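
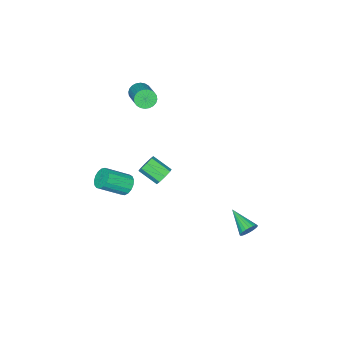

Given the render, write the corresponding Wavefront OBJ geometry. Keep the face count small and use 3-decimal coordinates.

v -0.82 -2.29 -2.446
v -0.322 -1.972 -2.782
v 0.819 -2.732 -1.81
v 0.32 -3.05 -1.474
v -0.394 -1.768 -2.538
v 0.747 -2.529 -1.567
v -0.563 -1.684 -2.273
v 0.577 -2.445 -1.302
v -0.792 -1.739 -2.048
v 0.349 -2.499 -1.077
v -1.027 -1.92 -1.914
v 0.114 -2.68 -0.942
v -1.214 -2.186 -1.902
v -0.074 -2.946 -0.93
v -1.312 -2.475 -2.014
v -0.171 -3.235 -1.042
v -1.296 -2.722 -2.225
v -0.156 -3.482 -1.254
v -1.172 -2.87 -2.487
v -0.032 -3.631 -1.515
v -0.967 -2.885 -2.739
v 0.173 -3.646 -1.768
v -0.729 -2.764 -2.924
v 0.412 -3.524 -1.953
v -0.511 -2.534 -3
v 0.629 -3.294 -2.028
v -0.364 -2.248 -2.948
v 0.776 -3.008 -1.977
v -3.618 -2.019 -3.603
v -3.076 -2.086 -3.916
v -2.819 -3.208 -3.23
v -3.362 -3.141 -2.917
v -3.025 -1.828 -3.512
v -2.768 -2.95 -2.826
v -3.322 -1.681 -3.161
v -3.065 -2.803 -2.476
v -3.793 -1.733 -3.069
v -3.536 -2.855 -2.384
v -4.161 -1.952 -3.29
v -3.904 -3.074 -2.604
v -4.212 -2.21 -3.694
v -3.955 -3.332 -3.008
v -3.915 -2.357 -4.044
v -3.658 -3.479 -3.359
v -3.444 -2.305 -4.136
v -3.187 -3.427 -3.451
v -2.911 4.608 -3.553
v -2.751 4.352 -4.037
v -3.249 3.172 -2.907
v -2.548 4.359 -3.915
v -2.407 4.409 -3.731
v -2.354 4.493 -3.516
v -2.397 4.597 -3.308
v -2.529 4.703 -3.141
v -2.727 4.793 -3.047
v -2.957 4.85 -3.04
v -3.179 4.865 -3.121
v -3.355 4.836 -3.278
v -3.454 4.768 -3.482
v -3.459 4.671 -3.698
v -3.369 4.564 -3.89
v -3.201 4.464 -4.023
v -2.982 4.389 -4.075
v -3.198 -3.369 3.4
v -2.86 -3.811 3.696
v -1.883 -2.512 4.516
v -2.222 -2.071 4.22
v -2.729 -3.779 3.49
v -1.752 -2.481 4.311
v -2.669 -3.686 3.271
v -1.692 -2.388 4.091
v -2.69 -3.544 3.071
v -1.713 -2.246 3.892
v -2.788 -3.376 2.922
v -1.812 -2.077 3.742
v -2.949 -3.206 2.845
v -1.972 -1.908 3.665
v -3.148 -3.061 2.852
v -2.171 -1.763 3.673
v -3.354 -2.964 2.943
v -2.377 -1.665 3.764
v -3.537 -2.928 3.104
v -2.56 -1.629 3.924
v -3.668 -2.959 3.309
v -2.691 -1.661 4.13
v -3.728 -3.052 3.529
v -2.751 -1.754 4.349
v -3.707 -3.194 3.728
v -2.73 -1.896 4.549
v -3.608 -3.363 3.878
v -2.632 -2.064 4.698
v -3.448 -3.532 3.955
v -2.471 -2.234 4.775
v -3.249 -3.677 3.947
v -2.272 -2.379 4.768
v -3.043 -3.775 3.856
v -2.066 -2.476 4.677
f 2 1 5
f 2 5 3
f 3 5 6
f 3 6 4
f 5 1 7
f 5 7 6
f 6 7 8
f 6 8 4
f 7 1 9
f 7 9 8
f 8 9 10
f 8 10 4
f 9 1 11
f 9 11 10
f 10 11 12
f 10 12 4
f 11 1 13
f 11 13 12
f 12 13 14
f 12 14 4
f 13 1 15
f 13 15 14
f 14 15 16
f 14 16 4
f 15 1 17
f 15 17 16
f 16 17 18
f 16 18 4
f 17 1 19
f 17 19 18
f 18 19 20
f 18 20 4
f 19 1 21
f 19 21 20
f 20 21 22
f 20 22 4
f 21 1 23
f 21 23 22
f 22 23 24
f 22 24 4
f 23 1 25
f 23 25 24
f 24 25 26
f 24 26 4
f 25 1 27
f 25 27 26
f 26 27 28
f 26 28 4
f 27 1 2
f 27 2 28
f 28 2 3
f 28 3 4
f 30 29 33
f 30 33 31
f 31 33 34
f 31 34 32
f 33 29 35
f 33 35 34
f 34 35 36
f 34 36 32
f 35 29 37
f 35 37 36
f 36 37 38
f 36 38 32
f 37 29 39
f 37 39 38
f 38 39 40
f 38 40 32
f 39 29 41
f 39 41 40
f 40 41 42
f 40 42 32
f 41 29 43
f 41 43 42
f 42 43 44
f 42 44 32
f 43 29 45
f 43 45 44
f 44 45 46
f 44 46 32
f 45 29 30
f 45 30 46
f 46 30 31
f 46 31 32
f 48 47 50
f 48 50 49
f 50 47 51
f 50 51 49
f 51 47 52
f 51 52 49
f 52 47 53
f 52 53 49
f 53 47 54
f 53 54 49
f 54 47 55
f 54 55 49
f 55 47 56
f 55 56 49
f 56 47 57
f 56 57 49
f 57 47 58
f 57 58 49
f 58 47 59
f 58 59 49
f 59 47 60
f 59 60 49
f 60 47 61
f 60 61 49
f 61 47 62
f 61 62 49
f 62 47 63
f 62 63 49
f 63 47 48
f 63 48 49
f 65 64 68
f 65 68 66
f 66 68 69
f 66 69 67
f 68 64 70
f 68 70 69
f 69 70 71
f 69 71 67
f 70 64 72
f 70 72 71
f 71 72 73
f 71 73 67
f 72 64 74
f 72 74 73
f 73 74 75
f 73 75 67
f 74 64 76
f 74 76 75
f 75 76 77
f 75 77 67
f 76 64 78
f 76 78 77
f 77 78 79
f 77 79 67
f 78 64 80
f 78 80 79
f 79 80 81
f 79 81 67
f 80 64 82
f 80 82 81
f 81 82 83
f 81 83 67
f 82 64 84
f 82 84 83
f 83 84 85
f 83 85 67
f 84 64 86
f 84 86 85
f 85 86 87
f 85 87 67
f 86 64 88
f 86 88 87
f 87 88 89
f 87 89 67
f 88 64 90
f 88 90 89
f 89 90 91
f 89 91 67
f 90 64 92
f 90 92 91
f 91 92 93
f 91 93 67
f 92 64 94
f 92 94 93
f 93 94 95
f 93 95 67
f 94 64 96
f 94 96 95
f 95 96 97
f 95 97 67
f 96 64 65
f 96 65 97
f 97 65 66
f 97 66 67



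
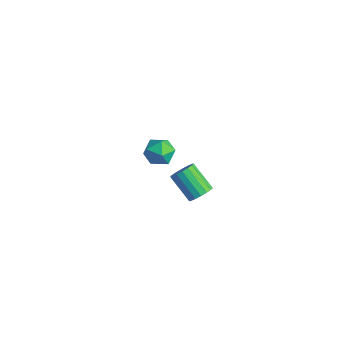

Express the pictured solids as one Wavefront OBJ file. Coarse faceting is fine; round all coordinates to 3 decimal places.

v 4.533 -1.551 3.09
v 4.877 -2.104 3.346
v 3.612 -2.382 4.447
v 3.267 -1.829 4.19
v 4.984 -1.849 3.534
v 3.719 -2.126 4.635
v 4.989 -1.525 3.62
v 3.723 -1.802 4.721
v 4.888 -1.207 3.585
v 3.623 -1.485 4.686
v 4.706 -0.968 3.436
v 3.441 -1.246 4.537
v 4.485 -0.863 3.208
v 3.219 -1.14 4.309
v 4.274 -0.915 2.953
v 3.009 -1.193 4.053
v 4.123 -1.114 2.729
v 2.857 -1.391 3.83
v 4.065 -1.412 2.587
v 2.8 -1.689 3.688
v 4.115 -1.742 2.561
v 2.85 -2.019 3.662
v 4.26 -2.029 2.656
v 2.995 -2.306 3.757
v 4.468 -2.206 2.85
v 3.203 -2.483 3.951
v 4.69 -2.233 3.099
v 3.425 -2.511 4.2
v -2.762 1.617 -1.361
v -2.074 0.926 -1.281
v -3.686 0.814 -0.359
v -2.998 0.123 -0.279
v -2.844 1.012 0.098
v -2.273 1.508 -0.521
v -3.487 0.232 -1.119
v -2.916 0.728 -1.738
v -2.523 0.07 -1.131
v -2.125 0.552 -0.379
v -3.635 1.188 -1.261
v -3.237 1.67 -0.509
f 2 1 5
f 2 5 3
f 3 5 6
f 3 6 4
f 5 1 7
f 5 7 6
f 6 7 8
f 6 8 4
f 7 1 9
f 7 9 8
f 8 9 10
f 8 10 4
f 9 1 11
f 9 11 10
f 10 11 12
f 10 12 4
f 11 1 13
f 11 13 12
f 12 13 14
f 12 14 4
f 13 1 15
f 13 15 14
f 14 15 16
f 14 16 4
f 15 1 17
f 15 17 16
f 16 17 18
f 16 18 4
f 17 1 19
f 17 19 18
f 18 19 20
f 18 20 4
f 19 1 21
f 19 21 20
f 20 21 22
f 20 22 4
f 21 1 23
f 21 23 22
f 22 23 24
f 22 24 4
f 23 1 25
f 23 25 24
f 24 25 26
f 24 26 4
f 25 1 27
f 25 27 26
f 26 27 28
f 26 28 4
f 27 1 2
f 27 2 28
f 28 2 3
f 28 3 4
f 29 40 34
f 29 34 30
f 29 30 36
f 29 36 39
f 29 39 40
f 30 34 38
f 34 40 33
f 40 39 31
f 39 36 35
f 36 30 37
f 32 38 33
f 32 33 31
f 32 31 35
f 32 35 37
f 32 37 38
f 33 38 34
f 31 33 40
f 35 31 39
f 37 35 36
f 38 37 30



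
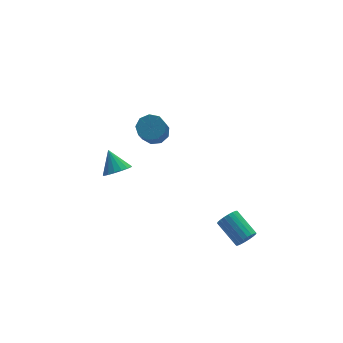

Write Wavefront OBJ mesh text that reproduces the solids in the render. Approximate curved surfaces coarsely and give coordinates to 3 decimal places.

v -0.448 1.059 1.304
v 0.206 0.842 1.475
v -0.458 -0.077 2.847
v -1.112 0.141 2.676
v 0.104 1.258 1.704
v -0.56 0.339 3.076
v -0.256 1.581 1.746
v -0.92 0.662 3.118
v -0.706 1.66 1.581
v -1.37 0.741 2.953
v -1.035 1.458 1.287
v -1.699 0.539 2.659
v -1.09 1.07 1
v -1.754 0.151 2.372
v -0.844 0.676 0.856
v -1.508 -0.243 2.228
v -0.413 0.462 0.921
v -1.077 -0.456 2.293
v 0.002 0.528 1.166
v -0.662 -0.391 2.538
v -1.528 2.909 -2.83
v -0.788 2.838 -2.729
v -1.572 3.791 -1.89
v -0.817 3.098 -2.975
v -1.009 3.315 -3.187
v -1.319 3.439 -3.318
v -1.678 3.441 -3.337
v -2.002 3.321 -3.239
v -2.217 3.107 -3.048
v -2.275 2.847 -2.807
v -2.162 2.602 -2.571
v -1.903 2.427 -2.395
v -1.558 2.362 -2.317
v -1.207 2.422 -2.358
v -0.929 2.594 -2.506
v 1.812 -3.775 -3.849
v 2.194 -3.906 -3.433
v 1.91 -2.576 -2.754
v 1.528 -2.445 -3.171
v 2.339 -3.785 -3.608
v 2.056 -2.455 -2.93
v 2.381 -3.663 -3.832
v 2.097 -2.332 -3.154
v 2.309 -3.562 -4.058
v 2.025 -2.232 -3.38
v 2.139 -3.504 -4.244
v 1.855 -2.174 -3.566
v 1.904 -3.5 -4.351
v 1.621 -2.169 -3.673
v 1.651 -3.55 -4.359
v 1.368 -2.219 -3.681
v 1.43 -3.644 -4.266
v 1.146 -2.314 -3.587
v 1.284 -3.765 -4.09
v 1.001 -2.435 -3.412
v 1.243 -3.888 -3.866
v 0.959 -2.557 -3.188
v 1.315 -3.988 -3.64
v 1.031 -2.658 -2.962
v 1.485 -4.046 -3.454
v 1.201 -2.716 -2.776
v 1.719 -4.051 -3.347
v 1.436 -2.72 -2.669
v 1.972 -4.001 -3.339
v 1.689 -2.67 -2.661
f 2 1 5
f 2 5 3
f 3 5 6
f 3 6 4
f 5 1 7
f 5 7 6
f 6 7 8
f 6 8 4
f 7 1 9
f 7 9 8
f 8 9 10
f 8 10 4
f 9 1 11
f 9 11 10
f 10 11 12
f 10 12 4
f 11 1 13
f 11 13 12
f 12 13 14
f 12 14 4
f 13 1 15
f 13 15 14
f 14 15 16
f 14 16 4
f 15 1 17
f 15 17 16
f 16 17 18
f 16 18 4
f 17 1 19
f 17 19 18
f 18 19 20
f 18 20 4
f 19 1 2
f 19 2 20
f 20 2 3
f 20 3 4
f 22 21 24
f 22 24 23
f 24 21 25
f 24 25 23
f 25 21 26
f 25 26 23
f 26 21 27
f 26 27 23
f 27 21 28
f 27 28 23
f 28 21 29
f 28 29 23
f 29 21 30
f 29 30 23
f 30 21 31
f 30 31 23
f 31 21 32
f 31 32 23
f 32 21 33
f 32 33 23
f 33 21 34
f 33 34 23
f 34 21 35
f 34 35 23
f 35 21 22
f 35 22 23
f 37 36 40
f 37 40 38
f 38 40 41
f 38 41 39
f 40 36 42
f 40 42 41
f 41 42 43
f 41 43 39
f 42 36 44
f 42 44 43
f 43 44 45
f 43 45 39
f 44 36 46
f 44 46 45
f 45 46 47
f 45 47 39
f 46 36 48
f 46 48 47
f 47 48 49
f 47 49 39
f 48 36 50
f 48 50 49
f 49 50 51
f 49 51 39
f 50 36 52
f 50 52 51
f 51 52 53
f 51 53 39
f 52 36 54
f 52 54 53
f 53 54 55
f 53 55 39
f 54 36 56
f 54 56 55
f 55 56 57
f 55 57 39
f 56 36 58
f 56 58 57
f 57 58 59
f 57 59 39
f 58 36 60
f 58 60 59
f 59 60 61
f 59 61 39
f 60 36 62
f 60 62 61
f 61 62 63
f 61 63 39
f 62 36 64
f 62 64 63
f 63 64 65
f 63 65 39
f 64 36 37
f 64 37 65
f 65 37 38
f 65 38 39



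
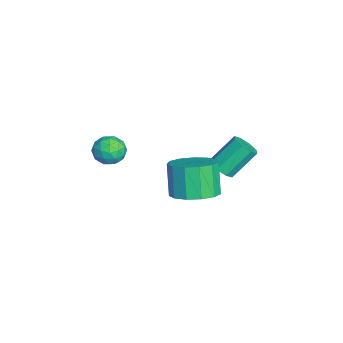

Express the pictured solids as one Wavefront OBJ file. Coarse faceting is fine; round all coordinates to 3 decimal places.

v 2.697 -0.143 0.605
v 3.596 -0.504 1.035
v 2.882 -0.578 2.465
v 1.983 -0.217 2.035
v 3.617 0.091 1.077
v 2.903 0.017 2.507
v 3.346 0.613 0.968
v 2.632 0.538 2.398
v 2.869 0.894 0.745
v 2.155 0.82 2.174
v 2.337 0.846 0.477
v 1.623 0.772 1.906
v 1.92 0.484 0.249
v 1.206 0.41 1.679
v 1.749 -0.077 0.135
v 1.035 -0.151 1.565
v 1.88 -0.659 0.17
v 1.165 -0.733 1.6
v 2.27 -1.077 0.343
v 1.555 -1.151 1.773
v 2.795 -1.198 0.599
v 2.081 -1.273 2.029
v 3.29 -0.985 0.857
v 2.575 -1.059 2.287
v -0.871 1.057 -0.764
v -0.355 0.86 -0.403
v -0.793 1.926 0.805
v -1.309 2.123 0.444
v -0.242 1.248 -0.705
v -0.68 2.315 0.503
v -0.498 1.525 -1.042
v -0.936 2.591 0.166
v -0.972 1.527 -1.216
v -1.41 2.594 -0.008
v -1.387 1.254 -1.125
v -1.825 2.32 0.083
v -1.5 0.865 -0.823
v -1.938 1.932 0.385
v -1.244 0.589 -0.486
v -1.682 1.655 0.722
v -0.77 0.586 -0.312
v -1.208 1.653 0.896
v 0.823 -3.019 1.743
v 1.21 -2.981 2.405
v 0.89 -4.259 1.775
v 1.277 -4.221 2.437
v 0.536 -4.024 2.414
v 0.494 -3.258 2.395
v 1.606 -3.982 1.785
v 1.564 -3.216 1.766
v 1.694 -3.577 2.431
v 1.033 -3.602 2.82
v 1.067 -3.638 1.36
v 0.406 -3.663 1.749
v 1.011 -2.891 2.071
v 1.089 -4.349 2.109
v 0.653 -4.233 2.095
v 0.881 -4.211 2.484
v 0.59 -3.054 2.065
v 0.818 -3.032 2.454
v 0.421 -3.645 2.46
v 1.282 -4.208 1.726
v 1.51 -4.186 2.115
v 1.219 -3.029 1.696
v 1.447 -3.007 2.085
v 1.679 -3.595 1.72
v 1.523 -3.219 2.476
v 1.562 -3.948 2.494
v 1.755 -3.807 2.111
v 1.731 -3.357 2.1
v 1.134 -3.234 2.704
v 1.173 -3.963 2.723
v 0.738 -3.847 2.709
v 0.713 -3.397 2.698
v 1.418 -3.584 2.719
v 0.927 -3.277 1.457
v 0.966 -4.006 1.476
v 1.387 -3.843 1.482
v 1.362 -3.393 1.471
v 0.538 -3.292 1.686
v 0.577 -4.021 1.704
v 0.369 -3.883 2.08
v 0.345 -3.433 2.069
v 0.682 -3.656 1.461
f 2 1 5
f 2 5 3
f 3 5 6
f 3 6 4
f 5 1 7
f 5 7 6
f 6 7 8
f 6 8 4
f 7 1 9
f 7 9 8
f 8 9 10
f 8 10 4
f 9 1 11
f 9 11 10
f 10 11 12
f 10 12 4
f 11 1 13
f 11 13 12
f 12 13 14
f 12 14 4
f 13 1 15
f 13 15 14
f 14 15 16
f 14 16 4
f 15 1 17
f 15 17 16
f 16 17 18
f 16 18 4
f 17 1 19
f 17 19 18
f 18 19 20
f 18 20 4
f 19 1 21
f 19 21 20
f 20 21 22
f 20 22 4
f 21 1 23
f 21 23 22
f 22 23 24
f 22 24 4
f 23 1 2
f 23 2 24
f 24 2 3
f 24 3 4
f 26 25 29
f 26 29 27
f 27 29 30
f 27 30 28
f 29 25 31
f 29 31 30
f 30 31 32
f 30 32 28
f 31 25 33
f 31 33 32
f 32 33 34
f 32 34 28
f 33 25 35
f 33 35 34
f 34 35 36
f 34 36 28
f 35 25 37
f 35 37 36
f 36 37 38
f 36 38 28
f 37 25 39
f 37 39 38
f 38 39 40
f 38 40 28
f 39 25 41
f 39 41 40
f 40 41 42
f 40 42 28
f 41 25 26
f 41 26 42
f 42 26 27
f 42 27 28
f 43 80 59
f 80 54 83
f 59 83 48
f 80 83 59
f 43 59 55
f 59 48 60
f 55 60 44
f 59 60 55
f 43 55 64
f 55 44 65
f 64 65 50
f 55 65 64
f 43 64 76
f 64 50 79
f 76 79 53
f 64 79 76
f 43 76 80
f 76 53 84
f 80 84 54
f 76 84 80
f 44 60 71
f 60 48 74
f 71 74 52
f 60 74 71
f 48 83 61
f 83 54 82
f 61 82 47
f 83 82 61
f 54 84 81
f 84 53 77
f 81 77 45
f 84 77 81
f 53 79 78
f 79 50 66
f 78 66 49
f 79 66 78
f 50 65 70
f 65 44 67
f 70 67 51
f 65 67 70
f 46 72 58
f 72 52 73
f 58 73 47
f 72 73 58
f 46 58 56
f 58 47 57
f 56 57 45
f 58 57 56
f 46 56 63
f 56 45 62
f 63 62 49
f 56 62 63
f 46 63 68
f 63 49 69
f 68 69 51
f 63 69 68
f 46 68 72
f 68 51 75
f 72 75 52
f 68 75 72
f 47 73 61
f 73 52 74
f 61 74 48
f 73 74 61
f 45 57 81
f 57 47 82
f 81 82 54
f 57 82 81
f 49 62 78
f 62 45 77
f 78 77 53
f 62 77 78
f 51 69 70
f 69 49 66
f 70 66 50
f 69 66 70
f 52 75 71
f 75 51 67
f 71 67 44
f 75 67 71



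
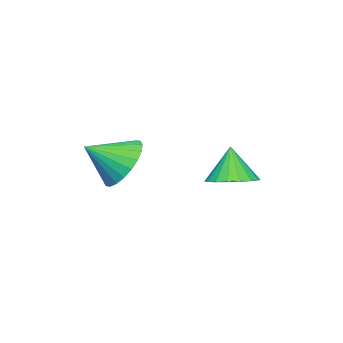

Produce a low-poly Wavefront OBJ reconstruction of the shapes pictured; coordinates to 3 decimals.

v 1.391 0.775 -3.935
v 1.993 1.379 -3.68
v 1.069 0.525 -2.585
v 1.663 1.594 -3.719
v 1.279 1.647 -3.8
v 0.917 1.528 -3.909
v 0.65 1.259 -4.022
v 0.529 0.894 -4.119
v 0.578 0.506 -4.179
v 0.789 0.171 -4.19
v 1.119 -0.045 -4.151
v 1.503 -0.098 -4.069
v 1.865 0.022 -3.961
v 2.133 0.29 -3.847
v 2.254 0.655 -3.751
v 2.204 1.043 -3.691
v 2.225 -2.777 -3.557
v 2.73 -3.128 -4.469
v 3.075 -3.723 -2.723
v 2.982 -2.8 -4.354
v 3.119 -2.469 -4.118
v 3.12 -2.185 -3.797
v 2.985 -1.99 -3.439
v 2.734 -1.916 -3.099
v 2.405 -1.973 -2.828
v 2.049 -2.152 -2.669
v 1.72 -2.427 -2.644
v 1.468 -2.755 -2.759
v 1.331 -3.086 -2.995
v 1.33 -3.37 -3.316
v 1.466 -3.564 -3.675
v 1.716 -3.639 -4.015
v 2.045 -3.582 -4.285
v 2.401 -3.402 -4.445
f 2 1 4
f 2 4 3
f 4 1 5
f 4 5 3
f 5 1 6
f 5 6 3
f 6 1 7
f 6 7 3
f 7 1 8
f 7 8 3
f 8 1 9
f 8 9 3
f 9 1 10
f 9 10 3
f 10 1 11
f 10 11 3
f 11 1 12
f 11 12 3
f 12 1 13
f 12 13 3
f 13 1 14
f 13 14 3
f 14 1 15
f 14 15 3
f 15 1 16
f 15 16 3
f 16 1 2
f 16 2 3
f 18 17 20
f 18 20 19
f 20 17 21
f 20 21 19
f 21 17 22
f 21 22 19
f 22 17 23
f 22 23 19
f 23 17 24
f 23 24 19
f 24 17 25
f 24 25 19
f 25 17 26
f 25 26 19
f 26 17 27
f 26 27 19
f 27 17 28
f 27 28 19
f 28 17 29
f 28 29 19
f 29 17 30
f 29 30 19
f 30 17 31
f 30 31 19
f 31 17 32
f 31 32 19
f 32 17 33
f 32 33 19
f 33 17 34
f 33 34 19
f 34 17 18
f 34 18 19



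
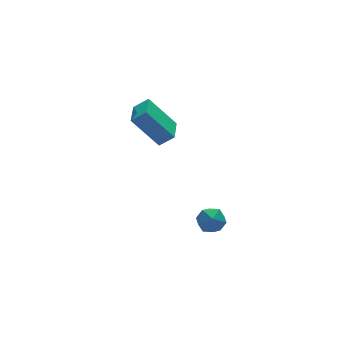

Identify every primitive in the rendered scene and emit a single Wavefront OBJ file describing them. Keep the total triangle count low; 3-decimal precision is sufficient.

v 2.109 -1.709 1.177
v 1.219 -0.967 2.58
v 2.796 -0.682 1.069
v 1.905 0.06 2.472
v 2.655 -2.02 1.688
v 1.764 -1.278 3.091
v 3.341 -0.993 1.58
v 2.451 -0.251 2.983
v 3.979 -2.624 -3.05
v 4.388 -3.148 -3.34
v 3.032 -3.312 -3.14
v 3.441 -3.836 -3.43
v 3.523 -3.658 -2.732
v 4.108 -3.232 -2.676
v 3.312 -3.228 -3.804
v 3.897 -2.802 -3.748
v 3.976 -3.521 -3.806
v 4.106 -3.787 -3.144
v 3.314 -2.673 -3.336
v 3.444 -2.939 -2.674
f 2 4 1
f 5 2 1
f 1 4 3
f 3 5 1
f 2 8 4
f 6 2 5
f 6 8 2
f 4 8 3
f 7 5 3
f 3 8 7
f 7 6 5
f 8 6 7
f 9 20 14
f 9 14 10
f 9 10 16
f 9 16 19
f 9 19 20
f 10 14 18
f 14 20 13
f 20 19 11
f 19 16 15
f 16 10 17
f 12 18 13
f 12 13 11
f 12 11 15
f 12 15 17
f 12 17 18
f 13 18 14
f 11 13 20
f 15 11 19
f 17 15 16
f 18 17 10



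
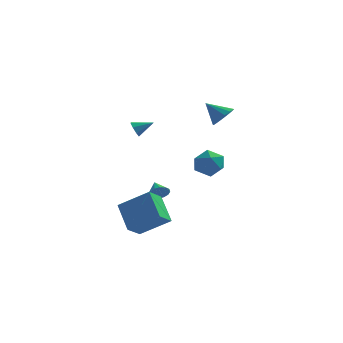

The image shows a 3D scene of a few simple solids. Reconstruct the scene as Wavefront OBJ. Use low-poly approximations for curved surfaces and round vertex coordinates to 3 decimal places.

v 1.82 1.125 0.698
v 2.737 1.458 0.751
v 2.363 -0.298 0.269
v 3.28 0.035 0.322
v 2.752 -0.076 1.138
v 2.416 0.804 1.403
v 2.684 0.356 -0.383
v 2.348 1.236 -0.118
v 3.271 0.984 0.084
v 3.313 0.717 1.023
v 1.787 0.443 -0.003
v 1.829 0.176 0.936
v -0.76 3.427 -2.993
v -0.374 3.31 -2.496
v -1.18 4.193 -2.487
v -0.208 3.526 -2.684
v -0.19 3.715 -2.956
v -0.324 3.827 -3.237
v -0.575 3.831 -3.453
v -0.876 3.728 -3.546
v -1.145 3.543 -3.49
v -1.312 3.328 -3.301
v -1.33 3.139 -3.03
v -1.196 3.027 -2.749
v -0.945 3.022 -2.533
v -0.644 3.126 -2.44
v -2.202 3.81 1.657
v -1.919 3.542 1.227
v -1.198 4.09 2.143
v -1.995 3.971 1.139
v -2.193 4.305 1.354
v -2.396 4.35 1.746
v -2.485 4.078 2.086
v -2.408 3.65 2.174
v -2.211 3.316 1.959
v -2.008 3.271 1.567
v 3.024 2.364 3.36
v 3.555 2.338 3.972
v 1.996 2.556 4.26
v 3.534 2.743 3.863
v 3.378 3.046 3.619
v 3.126 3.166 3.306
v 2.847 3.072 3.007
v 2.616 2.788 2.803
v 2.494 2.39 2.748
v 2.514 1.986 2.857
v 2.671 1.683 3.101
v 2.923 1.563 3.414
v 3.201 1.657 3.713
v 3.433 1.941 3.917
v -2.421 0.328 -2.882
v -0.671 0.335 -1.758
v -1.973 1.339 -3.585
v -0.223 1.345 -2.461
v -1.597 -0.925 -4.159
v 0.153 -0.919 -3.035
v -1.149 0.085 -4.862
v 0.601 0.092 -3.738
f 1 12 6
f 1 6 2
f 1 2 8
f 1 8 11
f 1 11 12
f 2 6 10
f 6 12 5
f 12 11 3
f 11 8 7
f 8 2 9
f 4 10 5
f 4 5 3
f 4 3 7
f 4 7 9
f 4 9 10
f 5 10 6
f 3 5 12
f 7 3 11
f 9 7 8
f 10 9 2
f 14 13 16
f 14 16 15
f 16 13 17
f 16 17 15
f 17 13 18
f 17 18 15
f 18 13 19
f 18 19 15
f 19 13 20
f 19 20 15
f 20 13 21
f 20 21 15
f 21 13 22
f 21 22 15
f 22 13 23
f 22 23 15
f 23 13 24
f 23 24 15
f 24 13 25
f 24 25 15
f 25 13 26
f 25 26 15
f 26 13 14
f 26 14 15
f 28 27 30
f 28 30 29
f 30 27 31
f 30 31 29
f 31 27 32
f 31 32 29
f 32 27 33
f 32 33 29
f 33 27 34
f 33 34 29
f 34 27 35
f 34 35 29
f 35 27 36
f 35 36 29
f 36 27 28
f 36 28 29
f 38 37 40
f 38 40 39
f 40 37 41
f 40 41 39
f 41 37 42
f 41 42 39
f 42 37 43
f 42 43 39
f 43 37 44
f 43 44 39
f 44 37 45
f 44 45 39
f 45 37 46
f 45 46 39
f 46 37 47
f 46 47 39
f 47 37 48
f 47 48 39
f 48 37 49
f 48 49 39
f 49 37 50
f 49 50 39
f 50 37 38
f 50 38 39
f 52 54 51
f 55 52 51
f 51 54 53
f 53 55 51
f 52 58 54
f 56 52 55
f 56 58 52
f 54 58 53
f 57 55 53
f 53 58 57
f 57 56 55
f 58 56 57



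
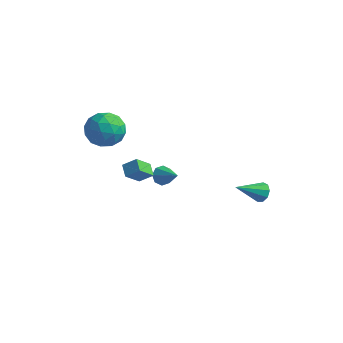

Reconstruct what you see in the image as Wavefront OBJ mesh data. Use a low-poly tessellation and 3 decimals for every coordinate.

v -3.423 -2.707 1.062
v -2.393 -3.183 1.376
v -4.267 -3.557 2.544
v -3.237 -4.033 2.858
v -3.405 -2.872 2.96
v -2.883 -2.347 2.044
v -3.777 -4.393 1.876
v -3.255 -3.868 0.96
v -2.612 -4.226 1.879
v -2.381 -3.285 2.549
v -4.279 -3.455 1.371
v -4.048 -2.514 2.041
v -2.834 -2.871 1.089
v -3.826 -3.869 2.831
v -3.925 -3.187 2.891
v -3.319 -3.467 3.076
v -3.122 -2.379 1.482
v -2.516 -2.659 1.666
v -3.111 -2.476 2.598
v -4.144 -4.081 2.254
v -3.538 -4.361 2.438
v -3.341 -3.273 0.844
v -2.735 -3.553 1.029
v -3.549 -4.264 1.322
v -2.357 -3.763 1.569
v -2.853 -4.262 2.44
v -3.171 -4.474 1.863
v -2.864 -4.166 1.324
v -2.221 -3.21 1.963
v -2.718 -3.71 2.834
v -2.816 -3.027 2.894
v -2.509 -2.719 2.356
v -2.35 -3.823 2.259
v -3.942 -3.03 1.086
v -4.439 -3.53 1.957
v -4.151 -4.021 1.564
v -3.844 -3.713 1.026
v -3.807 -2.478 1.48
v -4.303 -2.977 2.351
v -3.796 -2.574 2.596
v -3.489 -2.266 2.057
v -4.31 -2.917 1.661
v 3.58 1.05 -2.539
v 3.798 1.294 -1.977
v 2.84 -0.31 -1.661
v 3.394 1.456 -2.066
v 3.077 1.428 -2.377
v 2.995 1.224 -2.763
v 3.186 0.938 -3.044
v 3.562 0.705 -3.089
v 3.946 0.633 -2.877
v 4.159 0.756 -2.507
v 4.1 1.017 -2.151
v -4.433 0.573 -3.916
v -4.617 -0.406 -3.034
v -3.738 0.949 -3.353
v -3.922 -0.03 -2.472
v -3.838 0.09 -4.328
v -4.022 -0.889 -3.447
v -3.143 0.466 -3.766
v -3.327 -0.513 -2.884
v -3.026 1.118 -4.093
v -2.671 1.267 -4.641
v -1.734 0.782 -3.347
v -2.741 1.674 -4.337
v -2.978 1.755 -3.889
v -3.244 1.463 -3.561
v -3.382 0.969 -3.545
v -3.311 0.563 -3.85
v -3.074 0.482 -4.297
v -2.809 0.774 -4.625
f 1 38 17
f 38 12 41
f 17 41 6
f 38 41 17
f 1 17 13
f 17 6 18
f 13 18 2
f 17 18 13
f 1 13 22
f 13 2 23
f 22 23 8
f 13 23 22
f 1 22 34
f 22 8 37
f 34 37 11
f 22 37 34
f 1 34 38
f 34 11 42
f 38 42 12
f 34 42 38
f 2 18 29
f 18 6 32
f 29 32 10
f 18 32 29
f 6 41 19
f 41 12 40
f 19 40 5
f 41 40 19
f 12 42 39
f 42 11 35
f 39 35 3
f 42 35 39
f 11 37 36
f 37 8 24
f 36 24 7
f 37 24 36
f 8 23 28
f 23 2 25
f 28 25 9
f 23 25 28
f 4 30 16
f 30 10 31
f 16 31 5
f 30 31 16
f 4 16 14
f 16 5 15
f 14 15 3
f 16 15 14
f 4 14 21
f 14 3 20
f 21 20 7
f 14 20 21
f 4 21 26
f 21 7 27
f 26 27 9
f 21 27 26
f 4 26 30
f 26 9 33
f 30 33 10
f 26 33 30
f 5 31 19
f 31 10 32
f 19 32 6
f 31 32 19
f 3 15 39
f 15 5 40
f 39 40 12
f 15 40 39
f 7 20 36
f 20 3 35
f 36 35 11
f 20 35 36
f 9 27 28
f 27 7 24
f 28 24 8
f 27 24 28
f 10 33 29
f 33 9 25
f 29 25 2
f 33 25 29
f 44 43 46
f 44 46 45
f 46 43 47
f 46 47 45
f 47 43 48
f 47 48 45
f 48 43 49
f 48 49 45
f 49 43 50
f 49 50 45
f 50 43 51
f 50 51 45
f 51 43 52
f 51 52 45
f 52 43 53
f 52 53 45
f 53 43 44
f 53 44 45
f 55 57 54
f 58 55 54
f 54 57 56
f 56 58 54
f 55 61 57
f 59 55 58
f 59 61 55
f 57 61 56
f 60 58 56
f 56 61 60
f 60 59 58
f 61 59 60
f 63 62 65
f 63 65 64
f 65 62 66
f 65 66 64
f 66 62 67
f 66 67 64
f 67 62 68
f 67 68 64
f 68 62 69
f 68 69 64
f 69 62 70
f 69 70 64
f 70 62 71
f 70 71 64
f 71 62 63
f 71 63 64



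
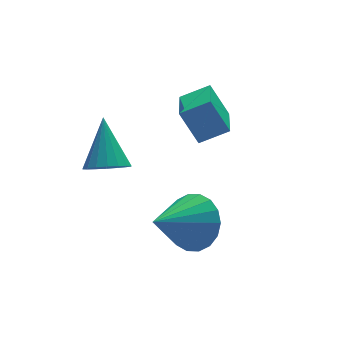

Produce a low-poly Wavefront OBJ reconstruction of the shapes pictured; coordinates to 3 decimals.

v -3.436 0.856 0.208
v -2.726 1.002 -0.105
v -3.044 2.084 1.672
v -2.93 1.246 -0.255
v -3.234 1.413 -0.314
v -3.578 1.47 -0.269
v -3.894 1.405 -0.129
v -4.119 1.231 0.077
v -4.21 0.983 0.31
v -4.147 0.71 0.522
v -3.943 0.466 0.672
v -3.639 0.299 0.731
v -3.295 0.242 0.686
v -2.979 0.307 0.546
v -2.754 0.481 0.34
v -2.663 0.729 0.107
v -1.792 -2.125 -0.771
v -1.263 -2.956 -0.327
v -3.368 -2.615 0.191
v -1.184 -2.599 -0.015
v -1.224 -2.149 0.148
v -1.378 -1.694 0.129
v -1.613 -1.324 -0.069
v -1.884 -1.113 -0.405
v -2.136 -1.102 -0.814
v -2.321 -1.294 -1.214
v -2.401 -1.651 -1.526
v -2.36 -2.101 -1.689
v -2.207 -2.556 -1.67
v -1.971 -2.926 -1.473
v -1.7 -3.137 -1.136
v -1.448 -3.148 -0.728
v -1.233 0.219 2.574
v -0.288 -0.065 3.058
v -0.498 1.819 2.077
v 0.448 1.535 2.562
v -0.808 -0.335 1.418
v 0.138 -0.619 1.903
v -0.072 1.265 0.922
v 0.873 0.981 1.406
f 2 1 4
f 2 4 3
f 4 1 5
f 4 5 3
f 5 1 6
f 5 6 3
f 6 1 7
f 6 7 3
f 7 1 8
f 7 8 3
f 8 1 9
f 8 9 3
f 9 1 10
f 9 10 3
f 10 1 11
f 10 11 3
f 11 1 12
f 11 12 3
f 12 1 13
f 12 13 3
f 13 1 14
f 13 14 3
f 14 1 15
f 14 15 3
f 15 1 16
f 15 16 3
f 16 1 2
f 16 2 3
f 18 17 20
f 18 20 19
f 20 17 21
f 20 21 19
f 21 17 22
f 21 22 19
f 22 17 23
f 22 23 19
f 23 17 24
f 23 24 19
f 24 17 25
f 24 25 19
f 25 17 26
f 25 26 19
f 26 17 27
f 26 27 19
f 27 17 28
f 27 28 19
f 28 17 29
f 28 29 19
f 29 17 30
f 29 30 19
f 30 17 31
f 30 31 19
f 31 17 32
f 31 32 19
f 32 17 18
f 32 18 19
f 34 36 33
f 37 34 33
f 33 36 35
f 35 37 33
f 34 40 36
f 38 34 37
f 38 40 34
f 36 40 35
f 39 37 35
f 35 40 39
f 39 38 37
f 40 38 39



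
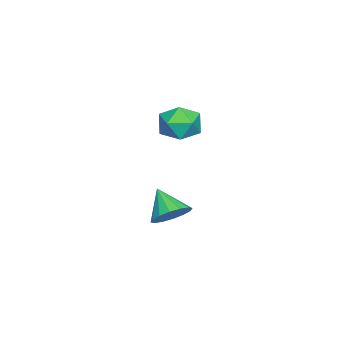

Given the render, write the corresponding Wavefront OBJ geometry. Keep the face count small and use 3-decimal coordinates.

v 2.157 -1.054 -4.258
v 2.533 -0.591 -3.651
v 1.503 -1.826 -3.262
v 2.155 -0.382 -3.737
v 1.779 -0.352 -3.962
v 1.503 -0.511 -4.267
v 1.403 -0.815 -4.568
v 1.505 -1.183 -4.787
v 1.782 -1.516 -4.864
v 2.159 -1.726 -4.778
v 2.536 -1.755 -4.553
v 2.811 -1.596 -4.249
v 2.912 -1.292 -3.947
v 2.81 -0.924 -3.728
v 1.456 -0.168 0.932
v 2.385 -0.174 0.821
v 1.355 -1.466 0.159
v 2.284 -1.472 0.048
v 1.914 -1.611 0.896
v 1.976 -0.809 1.374
v 1.764 -0.831 -0.394
v 1.826 -0.029 0.084
v 2.576 -0.584 0.002
v 2.668 -1.065 0.799
v 1.072 -0.575 0.181
v 1.164 -1.056 0.978
f 2 1 4
f 2 4 3
f 4 1 5
f 4 5 3
f 5 1 6
f 5 6 3
f 6 1 7
f 6 7 3
f 7 1 8
f 7 8 3
f 8 1 9
f 8 9 3
f 9 1 10
f 9 10 3
f 10 1 11
f 10 11 3
f 11 1 12
f 11 12 3
f 12 1 13
f 12 13 3
f 13 1 14
f 13 14 3
f 14 1 2
f 14 2 3
f 15 26 20
f 15 20 16
f 15 16 22
f 15 22 25
f 15 25 26
f 16 20 24
f 20 26 19
f 26 25 17
f 25 22 21
f 22 16 23
f 18 24 19
f 18 19 17
f 18 17 21
f 18 21 23
f 18 23 24
f 19 24 20
f 17 19 26
f 21 17 25
f 23 21 22
f 24 23 16



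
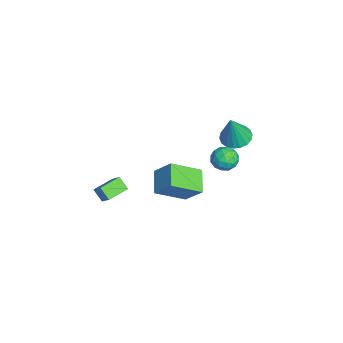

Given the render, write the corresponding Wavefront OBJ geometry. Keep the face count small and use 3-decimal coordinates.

v -4.017 3.946 -0.209
v -3.267 4.502 -0.322
v -3.423 3.554 1.789
v -3.559 4.767 -0.183
v -3.942 4.87 -0.049
v -4.34 4.789 0.053
v -4.673 4.542 0.104
v -4.877 4.177 0.092
v -4.91 3.766 0.021
v -4.766 3.391 -0.095
v -4.474 3.125 -0.234
v -4.091 3.023 -0.368
v -3.694 3.103 -0.47
v -3.36 3.351 -0.521
v -3.157 3.716 -0.509
v -3.123 4.127 -0.438
v 2.739 -2.786 1.532
v 2.291 -3.204 2.136
v 3.368 -2.437 2.24
v 2.92 -2.855 2.844
v 3.48 -3.805 1.376
v 3.032 -4.223 1.98
v 4.109 -3.456 2.084
v 3.661 -3.874 2.688
v 2.598 -1.034 1.079
v 1.265 -0.956 1.74
v 2.184 0.652 0.046
v 0.851 0.73 0.708
v 3.209 -0.19 2.212
v 1.876 -0.112 2.874
v 2.795 1.496 1.18
v 1.462 1.574 1.841
v -2.533 3.723 -1.629
v -2.097 2.994 -1.477
v -3.423 3.406 -0.603
v -2.987 2.677 -0.451
v -2.63 3.44 -0.267
v -2.08 3.636 -0.901
v -3.44 2.764 -1.179
v -2.89 2.96 -1.813
v -2.658 2.402 -1.198
v -2.157 2.82 -0.635
v -3.363 3.58 -1.445
v -2.862 3.998 -0.882
v -2.237 3.386 -1.643
v -3.283 3.014 -0.437
v -3.073 3.462 -0.329
v -2.817 3.034 -0.239
v -2.226 3.764 -1.305
v -1.97 3.335 -1.215
v -2.284 3.597 -0.504
v -3.55 3.065 -0.865
v -3.294 2.636 -0.775
v -2.703 3.366 -1.841
v -2.447 2.938 -1.751
v -3.236 2.803 -1.576
v -2.311 2.61 -1.39
v -2.834 2.424 -0.787
v -3.1 2.475 -1.215
v -2.777 2.59 -1.588
v -2.016 2.856 -1.058
v -2.539 2.669 -0.455
v -2.329 3.117 -0.347
v -2.006 3.233 -0.72
v -2.346 2.507 -0.895
v -2.981 3.731 -1.625
v -3.504 3.544 -1.022
v -3.514 3.167 -1.36
v -3.191 3.283 -1.733
v -2.686 3.976 -1.293
v -3.209 3.79 -0.69
v -2.743 3.81 -0.492
v -2.42 3.925 -0.865
v -3.174 3.893 -1.185
f 2 1 4
f 2 4 3
f 4 1 5
f 4 5 3
f 5 1 6
f 5 6 3
f 6 1 7
f 6 7 3
f 7 1 8
f 7 8 3
f 8 1 9
f 8 9 3
f 9 1 10
f 9 10 3
f 10 1 11
f 10 11 3
f 11 1 12
f 11 12 3
f 12 1 13
f 12 13 3
f 13 1 14
f 13 14 3
f 14 1 15
f 14 15 3
f 15 1 16
f 15 16 3
f 16 1 2
f 16 2 3
f 18 20 17
f 21 18 17
f 17 20 19
f 19 21 17
f 18 24 20
f 22 18 21
f 22 24 18
f 20 24 19
f 23 21 19
f 19 24 23
f 23 22 21
f 24 22 23
f 26 28 25
f 29 26 25
f 25 28 27
f 27 29 25
f 26 32 28
f 30 26 29
f 30 32 26
f 28 32 27
f 31 29 27
f 27 32 31
f 31 30 29
f 32 30 31
f 33 70 49
f 70 44 73
f 49 73 38
f 70 73 49
f 33 49 45
f 49 38 50
f 45 50 34
f 49 50 45
f 33 45 54
f 45 34 55
f 54 55 40
f 45 55 54
f 33 54 66
f 54 40 69
f 66 69 43
f 54 69 66
f 33 66 70
f 66 43 74
f 70 74 44
f 66 74 70
f 34 50 61
f 50 38 64
f 61 64 42
f 50 64 61
f 38 73 51
f 73 44 72
f 51 72 37
f 73 72 51
f 44 74 71
f 74 43 67
f 71 67 35
f 74 67 71
f 43 69 68
f 69 40 56
f 68 56 39
f 69 56 68
f 40 55 60
f 55 34 57
f 60 57 41
f 55 57 60
f 36 62 48
f 62 42 63
f 48 63 37
f 62 63 48
f 36 48 46
f 48 37 47
f 46 47 35
f 48 47 46
f 36 46 53
f 46 35 52
f 53 52 39
f 46 52 53
f 36 53 58
f 53 39 59
f 58 59 41
f 53 59 58
f 36 58 62
f 58 41 65
f 62 65 42
f 58 65 62
f 37 63 51
f 63 42 64
f 51 64 38
f 63 64 51
f 35 47 71
f 47 37 72
f 71 72 44
f 47 72 71
f 39 52 68
f 52 35 67
f 68 67 43
f 52 67 68
f 41 59 60
f 59 39 56
f 60 56 40
f 59 56 60
f 42 65 61
f 65 41 57
f 61 57 34
f 65 57 61



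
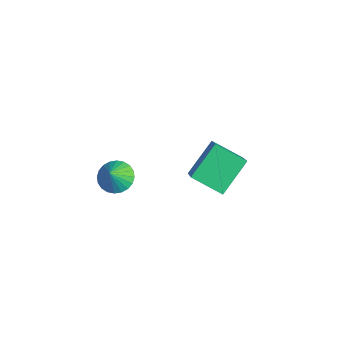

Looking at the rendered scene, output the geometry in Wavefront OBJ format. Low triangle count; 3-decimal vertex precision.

v 1.902 2.622 0.005
v 1.41 3.915 1.061
v 2.865 3.485 -0.603
v 2.374 4.778 0.452
v 3.226 2.062 1.308
v 2.735 3.355 2.363
v 4.19 2.925 0.699
v 3.698 4.218 1.755
v -1.678 1.171 -2.999
v -1.031 1.622 -3.051
v -1.302 0.729 -2.161
v -1.214 1.799 -2.876
v -1.467 1.88 -2.72
v -1.752 1.853 -2.607
v -2.026 1.722 -2.553
v -2.247 1.507 -2.567
v -2.381 1.242 -2.648
v -2.408 0.965 -2.781
v -2.324 0.72 -2.948
v -2.142 0.544 -3.123
v -1.888 0.463 -3.279
v -1.603 0.49 -3.392
v -1.329 0.621 -3.446
v -1.108 0.835 -3.432
v -0.974 1.101 -3.351
v -0.947 1.377 -3.218
f 2 4 1
f 5 2 1
f 1 4 3
f 3 5 1
f 2 8 4
f 6 2 5
f 6 8 2
f 4 8 3
f 7 5 3
f 3 8 7
f 7 6 5
f 8 6 7
f 10 9 12
f 10 12 11
f 12 9 13
f 12 13 11
f 13 9 14
f 13 14 11
f 14 9 15
f 14 15 11
f 15 9 16
f 15 16 11
f 16 9 17
f 16 17 11
f 17 9 18
f 17 18 11
f 18 9 19
f 18 19 11
f 19 9 20
f 19 20 11
f 20 9 21
f 20 21 11
f 21 9 22
f 21 22 11
f 22 9 23
f 22 23 11
f 23 9 24
f 23 24 11
f 24 9 25
f 24 25 11
f 25 9 26
f 25 26 11
f 26 9 10
f 26 10 11



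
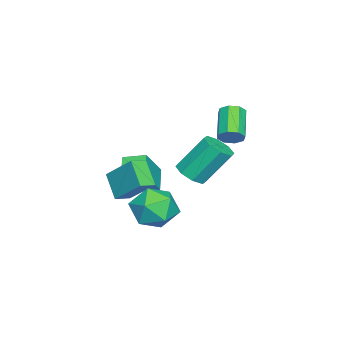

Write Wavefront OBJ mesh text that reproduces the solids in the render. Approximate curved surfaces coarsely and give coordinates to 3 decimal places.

v 3.647 1.389 0.249
v 4.404 1.705 0.273
v 3.889 2.807 1.936
v 3.133 2.491 1.911
v 4.011 2.048 -0.076
v 3.496 3.15 1.587
v 3.405 2.005 -0.235
v 2.891 3.107 1.428
v 2.942 1.601 -0.111
v 2.427 2.703 1.552
v 2.891 1.073 0.224
v 2.376 2.175 1.887
v 3.284 0.73 0.573
v 2.769 1.832 2.236
v 3.889 0.773 0.732
v 3.375 1.875 2.395
v 4.353 1.177 0.608
v 3.838 2.279 2.271
v 2.982 0.693 -2.631
v 4.188 0.403 -2.594
v 2.512 -1.203 -2.166
v 3.718 -1.493 -2.129
v 3.231 -0.753 -1.26
v 3.521 0.419 -1.548
v 3.179 -1.219 -3.212
v 3.469 -0.047 -3.5
v 4.309 -0.779 -2.953
v 4.342 -0.491 -1.747
v 2.358 -0.309 -3.013
v 2.391 -0.021 -1.807
v -3.076 -3.563 -3.953
v -1.722 -3.821 -2.316
v -3.199 -2.404 -3.668
v -1.845 -2.662 -2.031
v -2.055 -3.258 -4.749
v -0.701 -3.516 -3.112
v -2.178 -2.099 -4.464
v -0.824 -2.357 -2.827
v 0.776 -3.677 -2.165
v 1.236 -2.272 -0.804
v 0.066 -3.215 -2.402
v 0.526 -1.81 -1.041
v 1.614 -2.93 -3.219
v 2.074 -1.525 -1.858
v 0.904 -2.468 -3.456
v 1.364 -1.063 -2.095
v -0.454 1.931 0.589
v -0.081 1.871 1.13
v -1.513 1.468 2.072
v -1.886 1.529 1.531
v -0.255 2.341 1.067
v -1.686 1.938 2.009
v -0.546 2.571 0.724
v -1.977 2.168 1.666
v -0.783 2.426 0.302
v -2.214 2.024 1.244
v -0.827 1.992 0.048
v -2.259 1.589 0.99
v -0.654 1.522 0.111
v -2.085 1.119 1.053
v -0.363 1.292 0.454
v -1.794 0.889 1.396
v -0.126 1.436 0.876
v -1.557 1.034 1.818
f 2 1 5
f 2 5 3
f 3 5 6
f 3 6 4
f 5 1 7
f 5 7 6
f 6 7 8
f 6 8 4
f 7 1 9
f 7 9 8
f 8 9 10
f 8 10 4
f 9 1 11
f 9 11 10
f 10 11 12
f 10 12 4
f 11 1 13
f 11 13 12
f 12 13 14
f 12 14 4
f 13 1 15
f 13 15 14
f 14 15 16
f 14 16 4
f 15 1 17
f 15 17 16
f 16 17 18
f 16 18 4
f 17 1 2
f 17 2 18
f 18 2 3
f 18 3 4
f 19 30 24
f 19 24 20
f 19 20 26
f 19 26 29
f 19 29 30
f 20 24 28
f 24 30 23
f 30 29 21
f 29 26 25
f 26 20 27
f 22 28 23
f 22 23 21
f 22 21 25
f 22 25 27
f 22 27 28
f 23 28 24
f 21 23 30
f 25 21 29
f 27 25 26
f 28 27 20
f 32 34 31
f 35 32 31
f 31 34 33
f 33 35 31
f 32 38 34
f 36 32 35
f 36 38 32
f 34 38 33
f 37 35 33
f 33 38 37
f 37 36 35
f 38 36 37
f 40 42 39
f 43 40 39
f 39 42 41
f 41 43 39
f 40 46 42
f 44 40 43
f 44 46 40
f 42 46 41
f 45 43 41
f 41 46 45
f 45 44 43
f 46 44 45
f 48 47 51
f 48 51 49
f 49 51 52
f 49 52 50
f 51 47 53
f 51 53 52
f 52 53 54
f 52 54 50
f 53 47 55
f 53 55 54
f 54 55 56
f 54 56 50
f 55 47 57
f 55 57 56
f 56 57 58
f 56 58 50
f 57 47 59
f 57 59 58
f 58 59 60
f 58 60 50
f 59 47 61
f 59 61 60
f 60 61 62
f 60 62 50
f 61 47 63
f 61 63 62
f 62 63 64
f 62 64 50
f 63 47 48
f 63 48 64
f 64 48 49
f 64 49 50



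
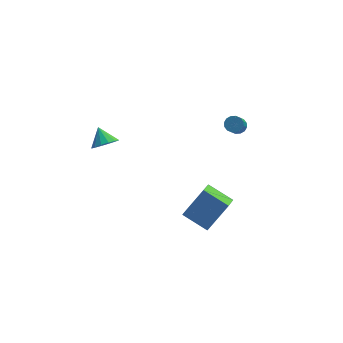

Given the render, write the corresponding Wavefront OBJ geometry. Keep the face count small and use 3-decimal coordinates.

v -3.185 1.302 1.206
v -2.728 0.985 1.694
v -3.415 2.058 1.914
v -2.51 1.232 1.501
v -2.472 1.499 1.228
v -2.625 1.713 0.95
v -2.929 1.817 0.74
v -3.301 1.783 0.656
v -3.642 1.62 0.718
v -3.86 1.372 0.912
v -3.898 1.106 1.184
v -3.745 0.892 1.463
v -3.441 0.788 1.672
v -3.069 0.822 1.757
v 4.003 3.749 -0.675
v 4.376 3.919 -0.371
v 4.029 3.202 0.458
v 3.657 3.031 0.155
v 4.17 4.077 -0.322
v 3.823 3.36 0.508
v 3.919 4.146 -0.366
v 3.573 3.429 0.463
v 3.691 4.109 -0.494
v 3.344 3.392 0.336
v 3.546 3.975 -0.67
v 3.2 3.258 0.16
v 3.524 3.781 -0.847
v 3.178 3.064 -0.017
v 3.631 3.578 -0.978
v 3.284 2.861 -0.149
v 3.837 3.42 -1.028
v 3.49 2.703 -0.198
v 4.087 3.351 -0.983
v 3.741 2.634 -0.154
v 4.316 3.388 -0.856
v 3.969 2.671 -0.026
v 4.46 3.522 -0.68
v 4.114 2.805 0.15
v 4.482 3.716 -0.503
v 4.136 2.999 0.327
v 1.274 -2.396 -2.986
v 0.18 -1.549 -2.356
v 1.709 -1.417 -3.548
v 0.615 -0.57 -2.918
v 2.385 -2.05 -1.522
v 1.291 -1.203 -0.892
v 2.82 -1.071 -2.084
v 1.726 -0.224 -1.454
f 2 1 4
f 2 4 3
f 4 1 5
f 4 5 3
f 5 1 6
f 5 6 3
f 6 1 7
f 6 7 3
f 7 1 8
f 7 8 3
f 8 1 9
f 8 9 3
f 9 1 10
f 9 10 3
f 10 1 11
f 10 11 3
f 11 1 12
f 11 12 3
f 12 1 13
f 12 13 3
f 13 1 14
f 13 14 3
f 14 1 2
f 14 2 3
f 16 15 19
f 16 19 17
f 17 19 20
f 17 20 18
f 19 15 21
f 19 21 20
f 20 21 22
f 20 22 18
f 21 15 23
f 21 23 22
f 22 23 24
f 22 24 18
f 23 15 25
f 23 25 24
f 24 25 26
f 24 26 18
f 25 15 27
f 25 27 26
f 26 27 28
f 26 28 18
f 27 15 29
f 27 29 28
f 28 29 30
f 28 30 18
f 29 15 31
f 29 31 30
f 30 31 32
f 30 32 18
f 31 15 33
f 31 33 32
f 32 33 34
f 32 34 18
f 33 15 35
f 33 35 34
f 34 35 36
f 34 36 18
f 35 15 37
f 35 37 36
f 36 37 38
f 36 38 18
f 37 15 39
f 37 39 38
f 38 39 40
f 38 40 18
f 39 15 16
f 39 16 40
f 40 16 17
f 40 17 18
f 42 44 41
f 45 42 41
f 41 44 43
f 43 45 41
f 42 48 44
f 46 42 45
f 46 48 42
f 44 48 43
f 47 45 43
f 43 48 47
f 47 46 45
f 48 46 47



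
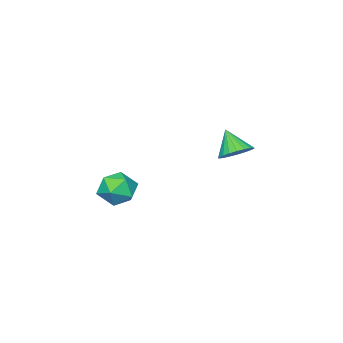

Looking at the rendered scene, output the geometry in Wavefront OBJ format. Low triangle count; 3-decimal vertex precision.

v 2.97 -2.293 -2.562
v 3.842 -2.856 -2.184
v 2.018 -3.804 -2.616
v 2.89 -4.367 -2.238
v 2.364 -3.655 -1.578
v 2.952 -2.722 -1.544
v 2.908 -3.938 -3.256
v 3.496 -3.005 -3.222
v 3.803 -3.872 -2.613
v 3.467 -3.698 -1.576
v 2.393 -2.962 -3.224
v 2.057 -2.788 -2.187
v -3.356 -1.371 -1.483
v -2.513 -1.079 -1.129
v -3.564 -2.309 -0.217
v -2.765 -0.812 -0.973
v -3.12 -0.642 -0.905
v -3.515 -0.598 -0.937
v -3.883 -0.687 -1.063
v -4.16 -0.895 -1.263
v -4.298 -1.185 -1.5
v -4.273 -1.507 -1.734
v -4.089 -1.805 -1.925
v -3.779 -2.029 -2.04
v -3.395 -2.139 -2.058
v -3.005 -2.115 -1.977
v -2.676 -1.964 -1.811
v -2.464 -1.709 -1.588
v -2.406 -1.396 -1.347
f 1 12 6
f 1 6 2
f 1 2 8
f 1 8 11
f 1 11 12
f 2 6 10
f 6 12 5
f 12 11 3
f 11 8 7
f 8 2 9
f 4 10 5
f 4 5 3
f 4 3 7
f 4 7 9
f 4 9 10
f 5 10 6
f 3 5 12
f 7 3 11
f 9 7 8
f 10 9 2
f 14 13 16
f 14 16 15
f 16 13 17
f 16 17 15
f 17 13 18
f 17 18 15
f 18 13 19
f 18 19 15
f 19 13 20
f 19 20 15
f 20 13 21
f 20 21 15
f 21 13 22
f 21 22 15
f 22 13 23
f 22 23 15
f 23 13 24
f 23 24 15
f 24 13 25
f 24 25 15
f 25 13 26
f 25 26 15
f 26 13 27
f 26 27 15
f 27 13 28
f 27 28 15
f 28 13 29
f 28 29 15
f 29 13 14
f 29 14 15



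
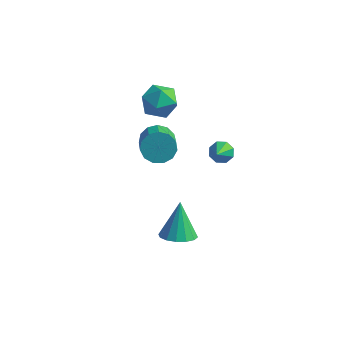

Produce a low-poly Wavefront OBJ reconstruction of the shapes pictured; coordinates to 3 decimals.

v -3.505 2.425 0.528
v -2.698 2.422 -0.028
v -1.848 0.832 1.216
v -2.655 0.835 1.772
v -2.607 2.787 0.377
v -1.757 1.197 1.62
v -2.801 3.037 0.829
v -1.951 1.447 2.073
v -3.219 3.092 1.186
v -2.369 1.503 2.43
v -3.727 2.936 1.334
v -2.877 1.347 2.578
v -4.165 2.618 1.226
v -3.315 1.028 2.47
v -4.394 2.238 0.897
v -3.544 0.648 2.14
v -4.34 1.917 0.45
v -3.49 0.328 1.694
v -4.021 1.758 0.029
v -3.171 0.168 1.272
v -3.538 1.81 -0.235
v -2.688 0.221 1.009
v -3.045 2.058 -0.255
v -2.195 0.468 0.988
v -3.272 4.035 3.738
v -2.683 3.063 3.59
v -4.737 3.277 2.89
v -4.148 2.305 2.742
v -4.473 2.624 3.794
v -3.568 3.092 4.318
v -3.852 3.248 2.162
v -2.947 3.716 2.686
v -3.041 2.576 2.616
v -3.425 2.191 3.625
v -3.995 4.149 2.855
v -4.379 3.764 3.864
v 0.266 2.285 1.299
v 0.941 2.308 1.158
v 0.534 1.055 2.381
v 0.807 2.628 1.555
v 0.356 2.748 1.803
v -0.148 2.596 1.755
v -0.409 2.262 1.44
v -0.275 1.941 1.042
v 0.176 1.822 0.795
v 0.68 1.974 0.843
v -0.898 -0.547 -3.985
v 0.1 -0.693 -3.729
v -1.242 0.447 -2.075
v 0.089 -0.217 -3.978
v -0.187 0.172 -4.23
v -0.652 0.367 -4.416
v -1.184 0.318 -4.486
v -1.639 0.037 -4.422
v -1.895 -0.4 -4.241
v -1.884 -0.877 -3.991
v -1.609 -1.265 -3.74
v -1.143 -1.461 -3.554
v -0.611 -1.412 -3.483
v -0.157 -1.131 -3.547
f 2 1 5
f 2 5 3
f 3 5 6
f 3 6 4
f 5 1 7
f 5 7 6
f 6 7 8
f 6 8 4
f 7 1 9
f 7 9 8
f 8 9 10
f 8 10 4
f 9 1 11
f 9 11 10
f 10 11 12
f 10 12 4
f 11 1 13
f 11 13 12
f 12 13 14
f 12 14 4
f 13 1 15
f 13 15 14
f 14 15 16
f 14 16 4
f 15 1 17
f 15 17 16
f 16 17 18
f 16 18 4
f 17 1 19
f 17 19 18
f 18 19 20
f 18 20 4
f 19 1 21
f 19 21 20
f 20 21 22
f 20 22 4
f 21 1 23
f 21 23 22
f 22 23 24
f 22 24 4
f 23 1 2
f 23 2 24
f 24 2 3
f 24 3 4
f 25 36 30
f 25 30 26
f 25 26 32
f 25 32 35
f 25 35 36
f 26 30 34
f 30 36 29
f 36 35 27
f 35 32 31
f 32 26 33
f 28 34 29
f 28 29 27
f 28 27 31
f 28 31 33
f 28 33 34
f 29 34 30
f 27 29 36
f 31 27 35
f 33 31 32
f 34 33 26
f 38 37 40
f 38 40 39
f 40 37 41
f 40 41 39
f 41 37 42
f 41 42 39
f 42 37 43
f 42 43 39
f 43 37 44
f 43 44 39
f 44 37 45
f 44 45 39
f 45 37 46
f 45 46 39
f 46 37 38
f 46 38 39
f 48 47 50
f 48 50 49
f 50 47 51
f 50 51 49
f 51 47 52
f 51 52 49
f 52 47 53
f 52 53 49
f 53 47 54
f 53 54 49
f 54 47 55
f 54 55 49
f 55 47 56
f 55 56 49
f 56 47 57
f 56 57 49
f 57 47 58
f 57 58 49
f 58 47 59
f 58 59 49
f 59 47 60
f 59 60 49
f 60 47 48
f 60 48 49



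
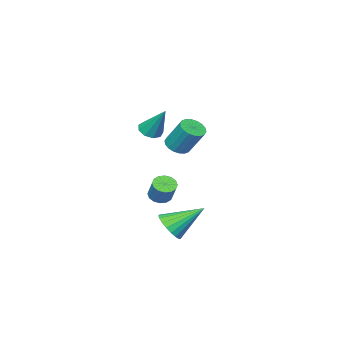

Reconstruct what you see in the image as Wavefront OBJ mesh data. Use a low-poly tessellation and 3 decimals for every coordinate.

v -1.053 1.327 -3.901
v -0.438 2.038 -3.896
v -2.367 2.453 -2.659
v -0.659 2.124 -4.207
v -0.948 2.072 -4.465
v -1.255 1.891 -4.626
v -1.527 1.613 -4.661
v -1.717 1.285 -4.565
v -1.792 0.965 -4.355
v -1.74 0.707 -4.065
v -1.569 0.556 -3.748
v -1.308 0.539 -3.457
v -1.004 0.658 -3.243
v -0.708 0.893 -3.142
v -0.472 1.203 -3.173
v -0.336 1.534 -3.33
v -0.324 1.83 -3.586
v -1.495 -0.455 2.198
v -1.196 0.031 1.828
v -1.405 0.695 3.782
v -1.658 0.084 1.816
v -2.044 -0.115 1.983
v -2.173 -0.473 2.25
v -1.986 -0.823 2.493
v -1.569 -1 2.598
v -1.117 -0.923 2.516
v -0.843 -0.626 2.285
v -0.874 -0.25 2.013
v -2.977 -1.295 -2.974
v -2.393 -1.167 -3.253
v -2.038 -0.458 -2.185
v -2.623 -0.585 -1.906
v -2.597 -0.913 -3.354
v -2.242 -0.203 -2.286
v -2.902 -0.76 -3.354
v -2.548 -0.051 -2.286
v -3.228 -0.751 -3.252
v -2.874 -0.042 -2.184
v -3.487 -0.888 -3.075
v -3.133 -0.178 -2.007
v -3.609 -1.134 -2.871
v -3.255 -0.424 -1.804
v -3.562 -1.422 -2.695
v -3.207 -0.713 -1.627
v -3.358 -1.677 -2.594
v -3.003 -0.967 -1.526
v -3.052 -1.829 -2.594
v -2.698 -1.12 -1.526
v -2.726 -1.838 -2.696
v -2.372 -1.129 -1.628
v -2.467 -1.702 -2.873
v -2.113 -0.992 -1.805
v -2.345 -1.456 -3.076
v -1.991 -0.746 -2.009
v -3.932 -0.988 0.39
v -3.234 -1.169 0.554
v -3.309 -0.113 2.035
v -4.008 0.068 1.87
v -3.198 -0.901 0.365
v -3.273 0.155 1.846
v -3.307 -0.651 0.181
v -3.383 0.405 1.662
v -3.541 -0.468 0.039
v -3.616 0.588 1.519
v -3.852 -0.387 -0.035
v -3.927 0.669 1.446
v -4.178 -0.426 -0.024
v -4.254 0.63 1.457
v -4.457 -0.576 0.069
v -4.532 0.48 1.55
v -4.631 -0.807 0.225
v -4.706 0.249 1.706
v -4.667 -1.075 0.414
v -4.742 -0.019 1.895
v -4.557 -1.325 0.598
v -4.633 -0.269 2.079
v -4.324 -1.508 0.741
v -4.399 -0.452 2.221
v -4.013 -1.589 0.814
v -4.088 -0.533 2.295
v -3.686 -1.55 0.803
v -3.762 -0.494 2.284
v -3.408 -1.4 0.71
v -3.483 -0.344 2.191
f 2 1 4
f 2 4 3
f 4 1 5
f 4 5 3
f 5 1 6
f 5 6 3
f 6 1 7
f 6 7 3
f 7 1 8
f 7 8 3
f 8 1 9
f 8 9 3
f 9 1 10
f 9 10 3
f 10 1 11
f 10 11 3
f 11 1 12
f 11 12 3
f 12 1 13
f 12 13 3
f 13 1 14
f 13 14 3
f 14 1 15
f 14 15 3
f 15 1 16
f 15 16 3
f 16 1 17
f 16 17 3
f 17 1 2
f 17 2 3
f 19 18 21
f 19 21 20
f 21 18 22
f 21 22 20
f 22 18 23
f 22 23 20
f 23 18 24
f 23 24 20
f 24 18 25
f 24 25 20
f 25 18 26
f 25 26 20
f 26 18 27
f 26 27 20
f 27 18 28
f 27 28 20
f 28 18 19
f 28 19 20
f 30 29 33
f 30 33 31
f 31 33 34
f 31 34 32
f 33 29 35
f 33 35 34
f 34 35 36
f 34 36 32
f 35 29 37
f 35 37 36
f 36 37 38
f 36 38 32
f 37 29 39
f 37 39 38
f 38 39 40
f 38 40 32
f 39 29 41
f 39 41 40
f 40 41 42
f 40 42 32
f 41 29 43
f 41 43 42
f 42 43 44
f 42 44 32
f 43 29 45
f 43 45 44
f 44 45 46
f 44 46 32
f 45 29 47
f 45 47 46
f 46 47 48
f 46 48 32
f 47 29 49
f 47 49 48
f 48 49 50
f 48 50 32
f 49 29 51
f 49 51 50
f 50 51 52
f 50 52 32
f 51 29 53
f 51 53 52
f 52 53 54
f 52 54 32
f 53 29 30
f 53 30 54
f 54 30 31
f 54 31 32
f 56 55 59
f 56 59 57
f 57 59 60
f 57 60 58
f 59 55 61
f 59 61 60
f 60 61 62
f 60 62 58
f 61 55 63
f 61 63 62
f 62 63 64
f 62 64 58
f 63 55 65
f 63 65 64
f 64 65 66
f 64 66 58
f 65 55 67
f 65 67 66
f 66 67 68
f 66 68 58
f 67 55 69
f 67 69 68
f 68 69 70
f 68 70 58
f 69 55 71
f 69 71 70
f 70 71 72
f 70 72 58
f 71 55 73
f 71 73 72
f 72 73 74
f 72 74 58
f 73 55 75
f 73 75 74
f 74 75 76
f 74 76 58
f 75 55 77
f 75 77 76
f 76 77 78
f 76 78 58
f 77 55 79
f 77 79 78
f 78 79 80
f 78 80 58
f 79 55 81
f 79 81 80
f 80 81 82
f 80 82 58
f 81 55 83
f 81 83 82
f 82 83 84
f 82 84 58
f 83 55 56
f 83 56 84
f 84 56 57
f 84 57 58



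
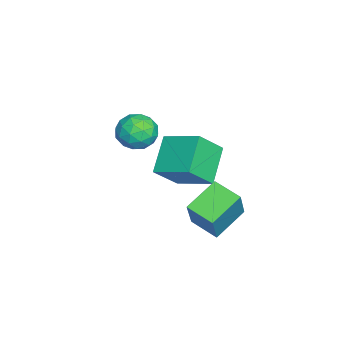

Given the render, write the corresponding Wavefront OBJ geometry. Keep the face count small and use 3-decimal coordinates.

v 1.519 2.303 0.598
v 2.583 2.227 2.441
v 2.281 3.572 0.21
v 3.346 3.496 2.053
v 2.914 1.204 -0.253
v 3.979 1.128 1.59
v 3.677 2.473 -0.641
v 4.741 2.397 1.202
v -3.08 -1.893 2.329
v -2.289 -1.43 2.999
v -1.771 -2.79 1.401
v -0.98 -2.327 2.071
v -1.701 -3.096 2.493
v -2.51 -2.542 3.066
v -1.55 -1.678 1.334
v -2.359 -1.124 1.907
v -1.343 -1.297 2.384
v -1.436 -2.174 3.1
v -2.624 -2.046 1.3
v -2.717 -2.923 2.016
v -2.799 -1.583 2.745
v -1.261 -2.637 1.655
v -1.685 -3.089 1.903
v -1.219 -2.817 2.296
v -2.929 -2.236 2.784
v -2.464 -1.965 3.178
v -2.119 -2.944 2.881
v -1.596 -2.255 1.222
v -1.131 -1.984 1.616
v -2.841 -1.403 2.104
v -2.375 -1.131 2.497
v -1.941 -1.276 1.519
v -1.778 -1.233 2.778
v -1.009 -1.76 2.233
v -1.344 -1.378 1.799
v -1.819 -1.053 2.136
v -1.833 -1.748 3.198
v -1.064 -2.275 2.653
v -1.488 -2.727 2.901
v -1.963 -2.402 3.238
v -1.277 -1.67 2.837
v -2.996 -1.945 1.747
v -2.227 -2.472 1.202
v -2.097 -1.818 1.162
v -2.572 -1.493 1.499
v -3.051 -2.46 2.167
v -2.282 -2.987 1.622
v -2.241 -3.167 2.264
v -2.716 -2.842 2.601
v -2.783 -2.55 1.563
v -0.441 0.567 2.397
v 0.416 -0.437 3.736
v 0.405 2.343 3.189
v 1.262 1.338 4.527
v 1.278 0.322 1.113
v 2.135 -0.683 2.451
v 2.124 2.097 1.904
v 2.981 1.093 3.243
f 2 4 1
f 5 2 1
f 1 4 3
f 3 5 1
f 2 8 4
f 6 2 5
f 6 8 2
f 4 8 3
f 7 5 3
f 3 8 7
f 7 6 5
f 8 6 7
f 9 46 25
f 46 20 49
f 25 49 14
f 46 49 25
f 9 25 21
f 25 14 26
f 21 26 10
f 25 26 21
f 9 21 30
f 21 10 31
f 30 31 16
f 21 31 30
f 9 30 42
f 30 16 45
f 42 45 19
f 30 45 42
f 9 42 46
f 42 19 50
f 46 50 20
f 42 50 46
f 10 26 37
f 26 14 40
f 37 40 18
f 26 40 37
f 14 49 27
f 49 20 48
f 27 48 13
f 49 48 27
f 20 50 47
f 50 19 43
f 47 43 11
f 50 43 47
f 19 45 44
f 45 16 32
f 44 32 15
f 45 32 44
f 16 31 36
f 31 10 33
f 36 33 17
f 31 33 36
f 12 38 24
f 38 18 39
f 24 39 13
f 38 39 24
f 12 24 22
f 24 13 23
f 22 23 11
f 24 23 22
f 12 22 29
f 22 11 28
f 29 28 15
f 22 28 29
f 12 29 34
f 29 15 35
f 34 35 17
f 29 35 34
f 12 34 38
f 34 17 41
f 38 41 18
f 34 41 38
f 13 39 27
f 39 18 40
f 27 40 14
f 39 40 27
f 11 23 47
f 23 13 48
f 47 48 20
f 23 48 47
f 15 28 44
f 28 11 43
f 44 43 19
f 28 43 44
f 17 35 36
f 35 15 32
f 36 32 16
f 35 32 36
f 18 41 37
f 41 17 33
f 37 33 10
f 41 33 37
f 52 54 51
f 55 52 51
f 51 54 53
f 53 55 51
f 52 58 54
f 56 52 55
f 56 58 52
f 54 58 53
f 57 55 53
f 53 58 57
f 57 56 55
f 58 56 57



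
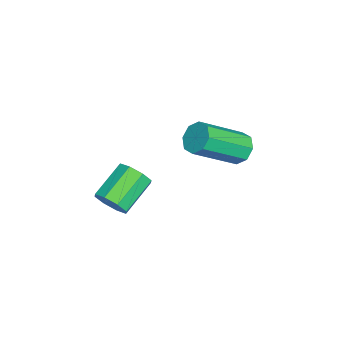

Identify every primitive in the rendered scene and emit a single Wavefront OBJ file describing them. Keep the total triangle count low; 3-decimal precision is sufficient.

v -3.291 -0.282 2.11
v -2.986 0.179 2.412
v -2.103 -1.137 3.531
v -2.409 -1.598 3.23
v -3.408 0.072 2.619
v -2.525 -1.244 3.738
v -3.762 -0.243 2.527
v -2.879 -1.559 3.647
v -3.84 -0.581 2.192
v -2.957 -1.897 3.311
v -3.597 -0.743 1.809
v -2.714 -2.059 2.928
v -3.175 -0.636 1.602
v -2.292 -1.952 2.721
v -2.821 -0.321 1.693
v -1.938 -1.637 2.813
v -2.743 0.017 2.029
v -1.86 -1.299 3.148
v 0.995 -3.754 2.626
v 1.403 -3.461 2.99
v 0.373 -2.854 3.658
v -0.035 -3.146 3.294
v 1.297 -3.213 2.6
v 0.266 -2.605 3.268
v 1.014 -3.281 2.225
v -0.017 -2.674 2.893
v 0.72 -3.626 2.085
v -0.311 -3.019 2.753
v 0.587 -4.046 2.262
v -0.443 -3.439 2.93
v 0.694 -4.295 2.652
v -0.337 -3.687 3.32
v 0.977 -4.226 3.027
v -0.054 -3.619 3.695
v 1.271 -3.881 3.167
v 0.24 -3.274 3.835
f 2 1 5
f 2 5 3
f 3 5 6
f 3 6 4
f 5 1 7
f 5 7 6
f 6 7 8
f 6 8 4
f 7 1 9
f 7 9 8
f 8 9 10
f 8 10 4
f 9 1 11
f 9 11 10
f 10 11 12
f 10 12 4
f 11 1 13
f 11 13 12
f 12 13 14
f 12 14 4
f 13 1 15
f 13 15 14
f 14 15 16
f 14 16 4
f 15 1 17
f 15 17 16
f 16 17 18
f 16 18 4
f 17 1 2
f 17 2 18
f 18 2 3
f 18 3 4
f 20 19 23
f 20 23 21
f 21 23 24
f 21 24 22
f 23 19 25
f 23 25 24
f 24 25 26
f 24 26 22
f 25 19 27
f 25 27 26
f 26 27 28
f 26 28 22
f 27 19 29
f 27 29 28
f 28 29 30
f 28 30 22
f 29 19 31
f 29 31 30
f 30 31 32
f 30 32 22
f 31 19 33
f 31 33 32
f 32 33 34
f 32 34 22
f 33 19 35
f 33 35 34
f 34 35 36
f 34 36 22
f 35 19 20
f 35 20 36
f 36 20 21
f 36 21 22



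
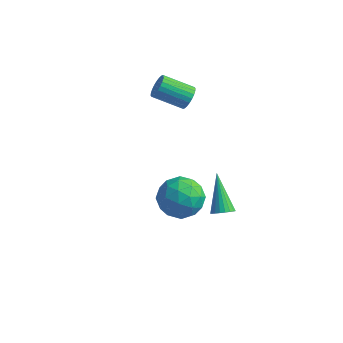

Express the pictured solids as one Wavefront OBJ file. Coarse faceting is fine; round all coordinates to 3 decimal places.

v -0.649 -3.023 0.189
v 0.231 -2.438 -0.332
v 0.289 -4.662 -0.068
v 1.169 -4.077 -0.589
v 0.976 -3.945 0.565
v 0.396 -2.932 0.724
v 0.124 -4.168 -1.124
v -0.456 -3.155 -0.965
v 0.708 -3.146 -1.143
v 1.235 -3.008 -0.099
v -0.715 -4.092 -0.301
v -0.188 -3.954 0.743
v -0.291 -2.587 -0.049
v 0.811 -4.513 -0.351
v 0.698 -4.436 0.327
v 1.215 -4.092 0.021
v -0.194 -2.877 0.572
v 0.323 -2.533 0.266
v 0.761 -3.419 0.793
v 0.197 -4.567 -0.666
v 0.714 -4.223 -0.972
v -0.695 -3.008 -0.421
v -0.178 -2.664 -0.727
v -0.241 -3.681 -1.193
v 0.506 -2.659 -0.832
v 1.057 -3.622 -0.983
v 0.443 -3.675 -1.298
v 0.103 -3.08 -1.204
v 0.816 -2.578 -0.218
v 1.367 -3.541 -0.369
v 1.254 -3.464 0.309
v 0.913 -2.868 0.403
v 1.096 -2.994 -0.695
v -0.847 -3.559 -0.031
v -0.296 -4.522 -0.182
v -0.393 -4.232 -0.803
v -0.734 -3.636 -0.709
v -0.537 -3.478 0.583
v 0.014 -4.441 0.432
v 0.417 -4.02 0.804
v 0.077 -3.425 0.898
v -0.576 -4.106 0.295
v 0.508 -0.183 -4.093
v 1.016 0.109 -3.968
v -0.528 0.943 -2.527
v 0.913 0.256 -4.141
v 0.74 0.327 -4.307
v 0.527 0.31 -4.435
v 0.311 0.207 -4.504
v 0.128 0.037 -4.503
v 0.011 -0.171 -4.43
v -0.02 -0.381 -4.299
v 0.04 -0.557 -4.133
v 0.181 -0.669 -3.96
v 0.379 -0.696 -3.81
v 0.598 -0.635 -3.709
v 0.802 -0.495 -3.674
v 0.955 -0.302 -3.712
v 1.031 -0.088 -3.816
v -2.409 1.461 1.87
v -2.045 1.333 2.406
v -3.387 0.691 3.165
v -3.751 0.819 2.63
v -2.129 1.57 2.458
v -3.471 0.929 3.217
v -2.256 1.791 2.42
v -3.598 1.15 3.18
v -2.406 1.962 2.299
v -3.748 1.321 3.059
v -2.556 2.056 2.113
v -3.898 1.415 2.873
v -2.685 2.06 1.89
v -4.026 1.419 2.649
v -2.771 1.973 1.663
v -4.113 1.331 2.423
v -2.802 1.807 1.469
v -4.144 1.166 2.228
v -2.773 1.589 1.335
v -4.115 0.947 2.094
v -2.689 1.351 1.283
v -4.031 0.71 2.042
v -2.562 1.13 1.32
v -3.904 0.489 2.08
v -2.412 0.959 1.441
v -3.754 0.318 2.201
v -2.262 0.865 1.627
v -3.604 0.224 2.387
v -2.134 0.861 1.851
v -3.475 0.22 2.61
v -2.047 0.949 2.077
v -3.389 0.307 2.837
v -2.016 1.114 2.272
v -3.358 0.473 3.031
f 1 38 17
f 38 12 41
f 17 41 6
f 38 41 17
f 1 17 13
f 17 6 18
f 13 18 2
f 17 18 13
f 1 13 22
f 13 2 23
f 22 23 8
f 13 23 22
f 1 22 34
f 22 8 37
f 34 37 11
f 22 37 34
f 1 34 38
f 34 11 42
f 38 42 12
f 34 42 38
f 2 18 29
f 18 6 32
f 29 32 10
f 18 32 29
f 6 41 19
f 41 12 40
f 19 40 5
f 41 40 19
f 12 42 39
f 42 11 35
f 39 35 3
f 42 35 39
f 11 37 36
f 37 8 24
f 36 24 7
f 37 24 36
f 8 23 28
f 23 2 25
f 28 25 9
f 23 25 28
f 4 30 16
f 30 10 31
f 16 31 5
f 30 31 16
f 4 16 14
f 16 5 15
f 14 15 3
f 16 15 14
f 4 14 21
f 14 3 20
f 21 20 7
f 14 20 21
f 4 21 26
f 21 7 27
f 26 27 9
f 21 27 26
f 4 26 30
f 26 9 33
f 30 33 10
f 26 33 30
f 5 31 19
f 31 10 32
f 19 32 6
f 31 32 19
f 3 15 39
f 15 5 40
f 39 40 12
f 15 40 39
f 7 20 36
f 20 3 35
f 36 35 11
f 20 35 36
f 9 27 28
f 27 7 24
f 28 24 8
f 27 24 28
f 10 33 29
f 33 9 25
f 29 25 2
f 33 25 29
f 44 43 46
f 44 46 45
f 46 43 47
f 46 47 45
f 47 43 48
f 47 48 45
f 48 43 49
f 48 49 45
f 49 43 50
f 49 50 45
f 50 43 51
f 50 51 45
f 51 43 52
f 51 52 45
f 52 43 53
f 52 53 45
f 53 43 54
f 53 54 45
f 54 43 55
f 54 55 45
f 55 43 56
f 55 56 45
f 56 43 57
f 56 57 45
f 57 43 58
f 57 58 45
f 58 43 59
f 58 59 45
f 59 43 44
f 59 44 45
f 61 60 64
f 61 64 62
f 62 64 65
f 62 65 63
f 64 60 66
f 64 66 65
f 65 66 67
f 65 67 63
f 66 60 68
f 66 68 67
f 67 68 69
f 67 69 63
f 68 60 70
f 68 70 69
f 69 70 71
f 69 71 63
f 70 60 72
f 70 72 71
f 71 72 73
f 71 73 63
f 72 60 74
f 72 74 73
f 73 74 75
f 73 75 63
f 74 60 76
f 74 76 75
f 75 76 77
f 75 77 63
f 76 60 78
f 76 78 77
f 77 78 79
f 77 79 63
f 78 60 80
f 78 80 79
f 79 80 81
f 79 81 63
f 80 60 82
f 80 82 81
f 81 82 83
f 81 83 63
f 82 60 84
f 82 84 83
f 83 84 85
f 83 85 63
f 84 60 86
f 84 86 85
f 85 86 87
f 85 87 63
f 86 60 88
f 86 88 87
f 87 88 89
f 87 89 63
f 88 60 90
f 88 90 89
f 89 90 91
f 89 91 63
f 90 60 92
f 90 92 91
f 91 92 93
f 91 93 63
f 92 60 61
f 92 61 93
f 93 61 62
f 93 62 63



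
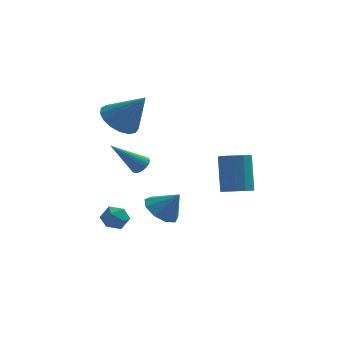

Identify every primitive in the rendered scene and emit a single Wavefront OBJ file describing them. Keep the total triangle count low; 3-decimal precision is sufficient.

v 0.595 2.62 -3.465
v 1.094 3.412 -3.754
v 1.445 2.48 -2.375
v 0.597 3.592 -3.342
v 0.098 3.317 -2.988
v -0.168 2.716 -2.858
v -0.078 2.07 -3.011
v 0.328 1.681 -3.377
v 0.858 1.731 -3.784
v 1.265 2.197 -4.042
v 1.358 2.861 -4.03
v -1.353 3.514 1.898
v -0.858 2.743 1.326
v -0.127 3.126 3.482
v -0.586 3.169 1.22
v -0.49 3.675 1.269
v -0.592 4.143 1.463
v -0.868 4.468 1.756
v -1.255 4.573 2.081
v -1.665 4.436 2.365
v -2.003 4.088 2.542
v -2.192 3.608 2.571
v -2.19 3.106 2.446
v -1.995 2.698 2.196
v -1.654 2.477 1.877
v -1.243 2.493 1.563
v -0.373 3.252 -0.897
v -0.083 2.794 -0.811
v -1.707 2.688 0.597
v 0.017 2.941 -0.666
v 0.049 3.141 -0.562
v 0.008 3.362 -0.515
v -0.099 3.563 -0.535
v -0.254 3.71 -0.617
v -0.429 3.779 -0.747
v -0.594 3.756 -0.903
v -0.721 3.646 -1.058
v -0.789 3.469 -1.186
v -0.784 3.253 -1.263
v -0.708 3.038 -1.277
v -0.575 2.86 -1.225
v -0.406 2.749 -1.116
v -0.232 2.726 -0.97
v 4.044 3.44 -2.569
v 4.44 2.845 -2.233
v 4.292 3.785 -0.394
v 3.896 4.38 -0.731
v 4.746 3.142 -2.36
v 4.597 4.083 -0.522
v 4.828 3.534 -2.554
v 4.68 4.475 -0.716
v 4.662 3.896 -2.753
v 4.514 4.837 -0.915
v 4.3 4.113 -2.893
v 4.152 5.054 -1.055
v 3.856 4.117 -2.931
v 3.708 5.057 -1.092
v 3.473 3.905 -2.853
v 3.324 4.845 -1.015
v 3.27 3.546 -2.686
v 3.122 4.486 -0.848
v 3.313 3.153 -2.481
v 3.165 4.093 -0.643
v 3.589 2.851 -2.305
v 3.44 3.791 -0.466
v 4.009 2.736 -2.212
v 3.86 3.676 -0.374
v -1.015 -0.188 -2.017
v -0.564 -0.648 -2.327
v -1.876 -0.952 -2.133
v -1.425 -1.412 -2.443
v -1.358 -1.26 -1.748
v -0.826 -0.787 -1.676
v -1.614 -0.813 -2.784
v -1.082 -0.34 -2.712
v -0.935 -1.034 -2.801
v -0.776 -1.311 -2.161
v -1.664 -0.289 -2.299
v -1.505 -0.566 -1.659
f 2 1 4
f 2 4 3
f 4 1 5
f 4 5 3
f 5 1 6
f 5 6 3
f 6 1 7
f 6 7 3
f 7 1 8
f 7 8 3
f 8 1 9
f 8 9 3
f 9 1 10
f 9 10 3
f 10 1 11
f 10 11 3
f 11 1 2
f 11 2 3
f 13 12 15
f 13 15 14
f 15 12 16
f 15 16 14
f 16 12 17
f 16 17 14
f 17 12 18
f 17 18 14
f 18 12 19
f 18 19 14
f 19 12 20
f 19 20 14
f 20 12 21
f 20 21 14
f 21 12 22
f 21 22 14
f 22 12 23
f 22 23 14
f 23 12 24
f 23 24 14
f 24 12 25
f 24 25 14
f 25 12 26
f 25 26 14
f 26 12 13
f 26 13 14
f 28 27 30
f 28 30 29
f 30 27 31
f 30 31 29
f 31 27 32
f 31 32 29
f 32 27 33
f 32 33 29
f 33 27 34
f 33 34 29
f 34 27 35
f 34 35 29
f 35 27 36
f 35 36 29
f 36 27 37
f 36 37 29
f 37 27 38
f 37 38 29
f 38 27 39
f 38 39 29
f 39 27 40
f 39 40 29
f 40 27 41
f 40 41 29
f 41 27 42
f 41 42 29
f 42 27 43
f 42 43 29
f 43 27 28
f 43 28 29
f 45 44 48
f 45 48 46
f 46 48 49
f 46 49 47
f 48 44 50
f 48 50 49
f 49 50 51
f 49 51 47
f 50 44 52
f 50 52 51
f 51 52 53
f 51 53 47
f 52 44 54
f 52 54 53
f 53 54 55
f 53 55 47
f 54 44 56
f 54 56 55
f 55 56 57
f 55 57 47
f 56 44 58
f 56 58 57
f 57 58 59
f 57 59 47
f 58 44 60
f 58 60 59
f 59 60 61
f 59 61 47
f 60 44 62
f 60 62 61
f 61 62 63
f 61 63 47
f 62 44 64
f 62 64 63
f 63 64 65
f 63 65 47
f 64 44 66
f 64 66 65
f 65 66 67
f 65 67 47
f 66 44 45
f 66 45 67
f 67 45 46
f 67 46 47
f 68 79 73
f 68 73 69
f 68 69 75
f 68 75 78
f 68 78 79
f 69 73 77
f 73 79 72
f 79 78 70
f 78 75 74
f 75 69 76
f 71 77 72
f 71 72 70
f 71 70 74
f 71 74 76
f 71 76 77
f 72 77 73
f 70 72 79
f 74 70 78
f 76 74 75
f 77 76 69



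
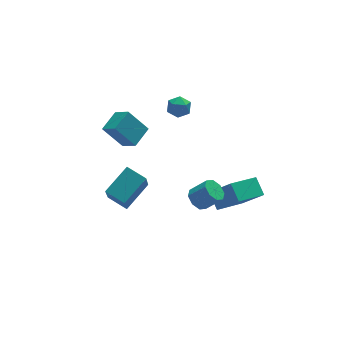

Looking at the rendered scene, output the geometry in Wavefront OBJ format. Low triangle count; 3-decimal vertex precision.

v -3.49 -0.659 -0.393
v -3.961 -1.553 1.264
v -4.217 0.415 -0.02
v -4.688 -0.478 1.637
v -1.852 0.138 0.503
v -2.323 -0.755 2.16
v -2.579 1.213 0.876
v -3.05 0.319 2.533
v 1.318 4.131 2.879
v 1.895 4.303 3.42
v 1.185 2.937 3.4
v 1.762 3.109 3.941
v 1.044 3.481 3.983
v 1.127 4.219 3.661
v 1.953 3.021 3.159
v 2.036 3.759 2.837
v 2.288 3.617 3.593
v 1.726 3.901 4.102
v 1.354 3.339 2.718
v 0.792 3.623 3.227
v 0.483 -1.596 -0.201
v 1.064 -1.646 -0.718
v 1.918 -2.094 0.283
v 1.337 -2.044 0.801
v 1.038 -1.11 -0.456
v 1.891 -1.559 0.545
v 0.686 -0.859 -0.044
v 1.54 -1.308 0.957
v 0.216 -1.04 0.276
v 1.069 -1.488 1.278
v -0.098 -1.546 0.317
v 0.756 -1.994 1.318
v -0.071 -2.081 0.055
v 0.782 -2.53 1.056
v 0.28 -2.332 -0.357
v 1.134 -2.781 0.644
v 0.751 -2.152 -0.678
v 1.604 -2.6 0.324
v 2.127 -0.687 -2.852
v 3.038 -1.667 -1.42
v 2.084 0.365 -2.106
v 2.996 -0.616 -0.674
v 4.064 -0.044 -3.646
v 4.976 -1.025 -2.214
v 4.022 1.007 -2.9
v 4.933 0.027 -1.468
v -3.59 2.721 4.092
v -3.168 1.762 4.844
v -2.46 3.535 4.497
v -2.038 2.575 5.249
v -2.622 2.065 2.711
v -2.2 1.105 3.463
v -1.492 2.878 3.116
v -1.07 1.919 3.868
f 2 4 1
f 5 2 1
f 1 4 3
f 3 5 1
f 2 8 4
f 6 2 5
f 6 8 2
f 4 8 3
f 7 5 3
f 3 8 7
f 7 6 5
f 8 6 7
f 9 20 14
f 9 14 10
f 9 10 16
f 9 16 19
f 9 19 20
f 10 14 18
f 14 20 13
f 20 19 11
f 19 16 15
f 16 10 17
f 12 18 13
f 12 13 11
f 12 11 15
f 12 15 17
f 12 17 18
f 13 18 14
f 11 13 20
f 15 11 19
f 17 15 16
f 18 17 10
f 22 21 25
f 22 25 23
f 23 25 26
f 23 26 24
f 25 21 27
f 25 27 26
f 26 27 28
f 26 28 24
f 27 21 29
f 27 29 28
f 28 29 30
f 28 30 24
f 29 21 31
f 29 31 30
f 30 31 32
f 30 32 24
f 31 21 33
f 31 33 32
f 32 33 34
f 32 34 24
f 33 21 35
f 33 35 34
f 34 35 36
f 34 36 24
f 35 21 37
f 35 37 36
f 36 37 38
f 36 38 24
f 37 21 22
f 37 22 38
f 38 22 23
f 38 23 24
f 40 42 39
f 43 40 39
f 39 42 41
f 41 43 39
f 40 46 42
f 44 40 43
f 44 46 40
f 42 46 41
f 45 43 41
f 41 46 45
f 45 44 43
f 46 44 45
f 48 50 47
f 51 48 47
f 47 50 49
f 49 51 47
f 48 54 50
f 52 48 51
f 52 54 48
f 50 54 49
f 53 51 49
f 49 54 53
f 53 52 51
f 54 52 53

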